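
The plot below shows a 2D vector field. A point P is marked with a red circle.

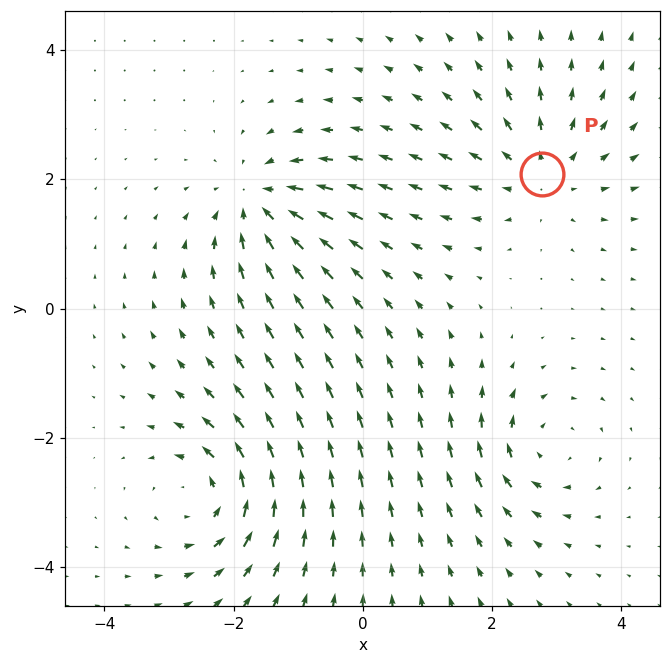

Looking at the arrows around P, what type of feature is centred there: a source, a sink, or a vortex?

At P (2.8, 2.1) the arrows spread outward. Divergence about +4, curl ≈0 — positive divergence with near-zero curl is a source.

source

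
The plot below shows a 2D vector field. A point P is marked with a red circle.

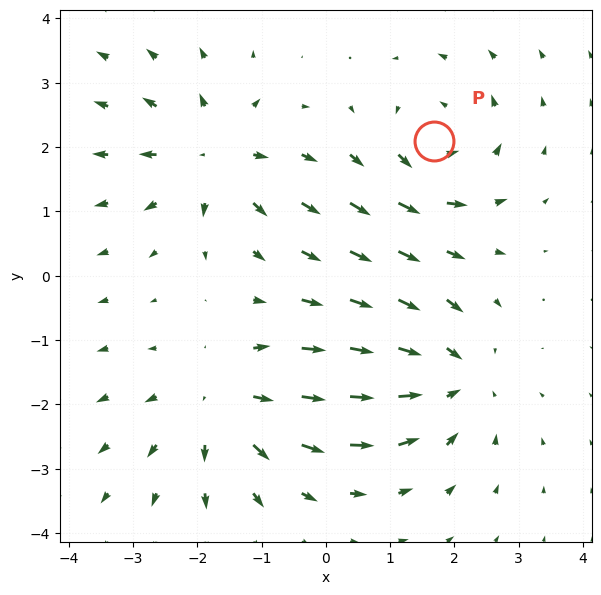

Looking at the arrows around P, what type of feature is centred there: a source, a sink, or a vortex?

vortex

At P (1.7, 2.1) the arrows circulate counterclockwise. Divergence ≈0, curl about +5 — near-zero divergence with nonzero curl is a vortex.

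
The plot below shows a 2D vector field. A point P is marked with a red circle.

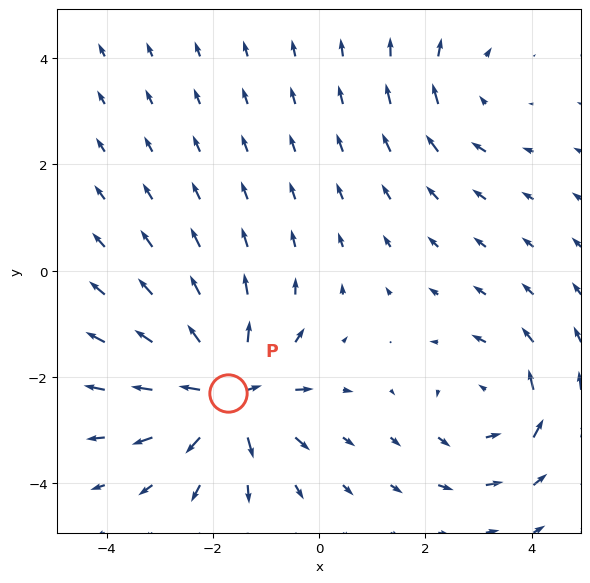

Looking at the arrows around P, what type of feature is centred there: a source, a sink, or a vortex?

At P (-1.7, -2.3) the arrows spread outward. Divergence about +7, curl ≈0 — positive divergence with near-zero curl is a source.

source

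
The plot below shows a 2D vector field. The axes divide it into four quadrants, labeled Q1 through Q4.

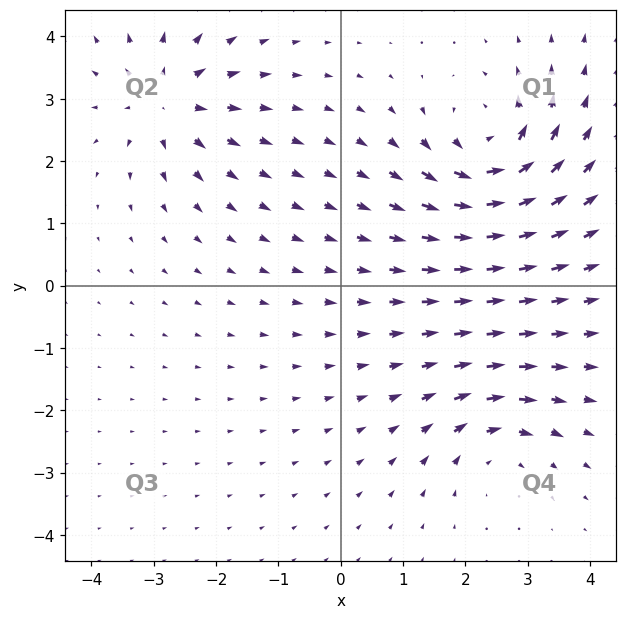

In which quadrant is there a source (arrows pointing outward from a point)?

The source sits at approximately (-2.8, 3.0), which lies in quadrant Q2. The divergence there is about +4, positive as expected for a source.

Q2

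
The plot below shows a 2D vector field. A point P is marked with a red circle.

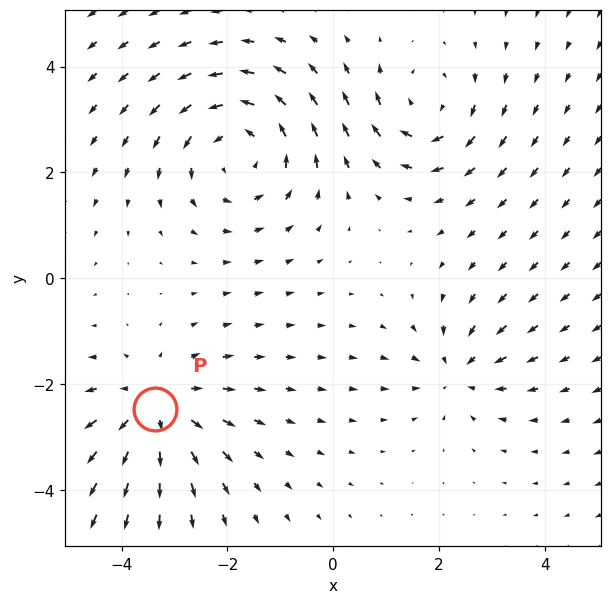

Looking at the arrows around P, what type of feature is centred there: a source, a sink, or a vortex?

At P (-3.4, -2.5) the arrows spread outward. Divergence about +3, curl ≈0 — positive divergence with near-zero curl is a source.

source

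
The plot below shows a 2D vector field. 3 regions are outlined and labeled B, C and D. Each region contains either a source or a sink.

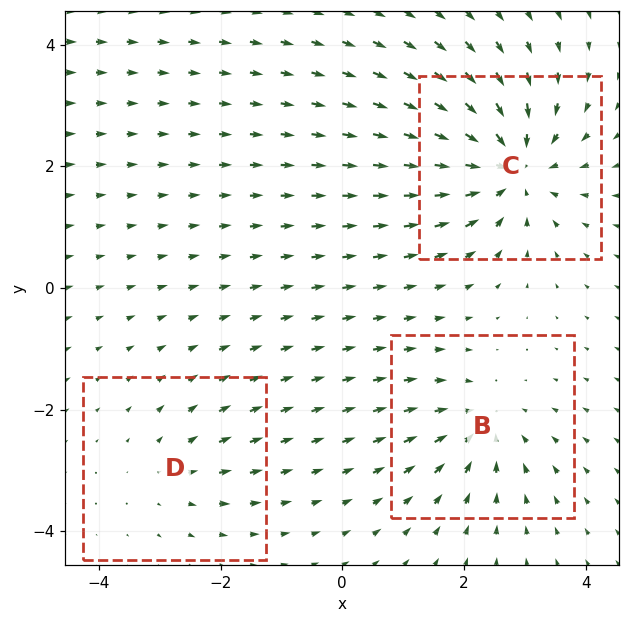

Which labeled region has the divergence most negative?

C

Divergence at each region's feature centre — B: about -3, C: about -5, D: about +2. Region C is most negative.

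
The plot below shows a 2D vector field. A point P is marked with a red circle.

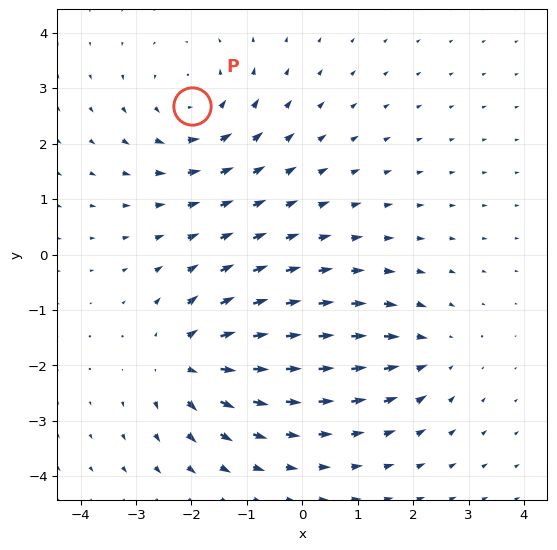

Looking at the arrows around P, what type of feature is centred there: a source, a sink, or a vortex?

At P (-2.0, 2.7) the arrows circulate counterclockwise. Divergence ≈0, curl about +4 — near-zero divergence with nonzero curl is a vortex.

vortex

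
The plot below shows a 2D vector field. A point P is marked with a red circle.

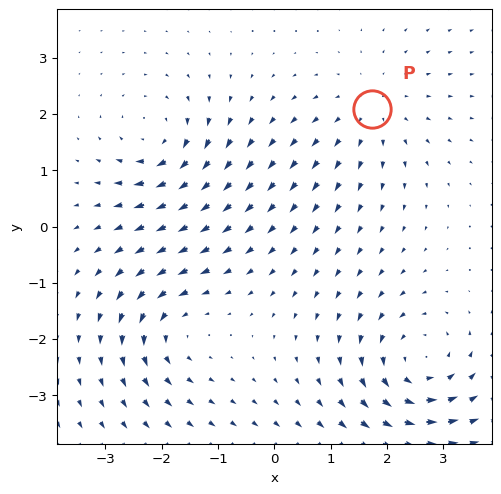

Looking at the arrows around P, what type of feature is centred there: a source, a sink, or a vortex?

At P (1.7, 2.1) the arrows spread outward. Divergence about +2, curl ≈0 — positive divergence with near-zero curl is a source.

source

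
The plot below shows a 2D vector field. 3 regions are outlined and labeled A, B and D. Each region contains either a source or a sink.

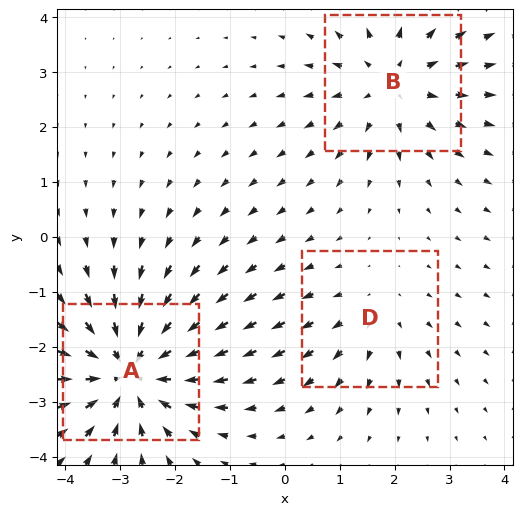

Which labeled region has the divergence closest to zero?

Divergence at each region's feature centre — A: about -4, B: about +3, D: about +2. Region D is closest to zero.

D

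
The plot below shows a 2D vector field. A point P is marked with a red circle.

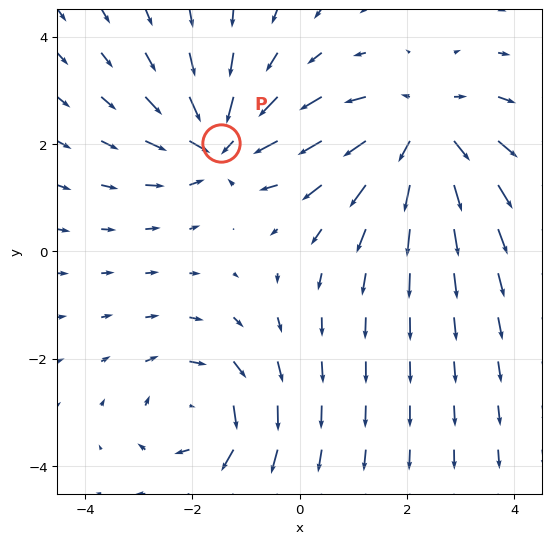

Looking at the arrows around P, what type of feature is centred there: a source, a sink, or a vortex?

sink

At P (-1.5, 2.0) the arrows converge inward. Divergence about -4, curl ≈0 — negative divergence with near-zero curl is a sink.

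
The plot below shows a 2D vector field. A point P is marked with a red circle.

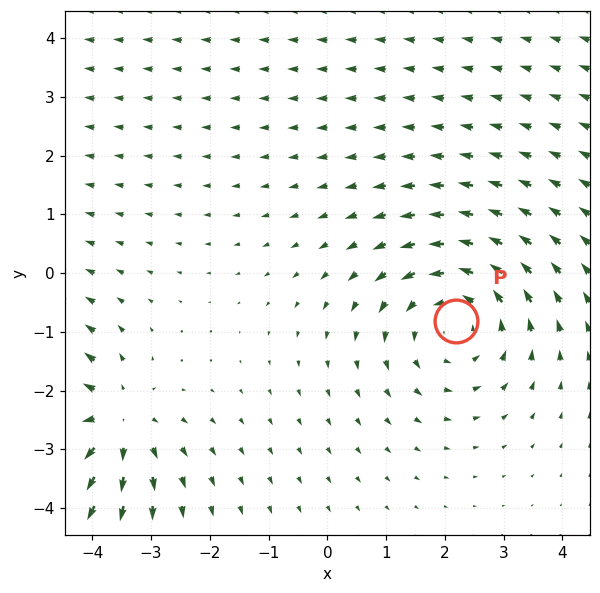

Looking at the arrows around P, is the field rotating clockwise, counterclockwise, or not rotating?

counterclockwise

Near P at (2.2, -0.8) the arrows circulate counterclockwise. The curl (z-component) there is about +4; positive curl means counterclockwise rotation.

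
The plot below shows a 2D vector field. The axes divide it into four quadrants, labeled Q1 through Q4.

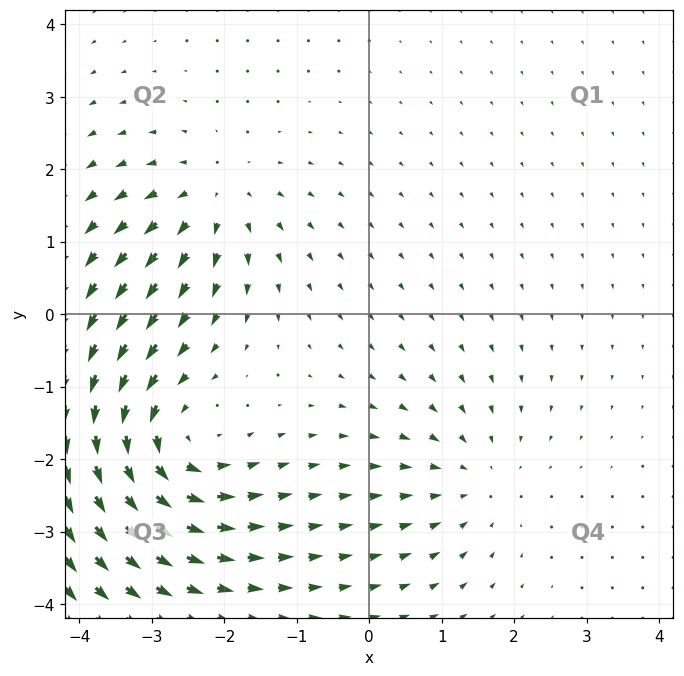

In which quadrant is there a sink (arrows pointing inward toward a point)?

Q4

The sink sits at approximately (1.4, -2.3), which lies in quadrant Q4. The divergence there is about -2, negative as expected for a sink.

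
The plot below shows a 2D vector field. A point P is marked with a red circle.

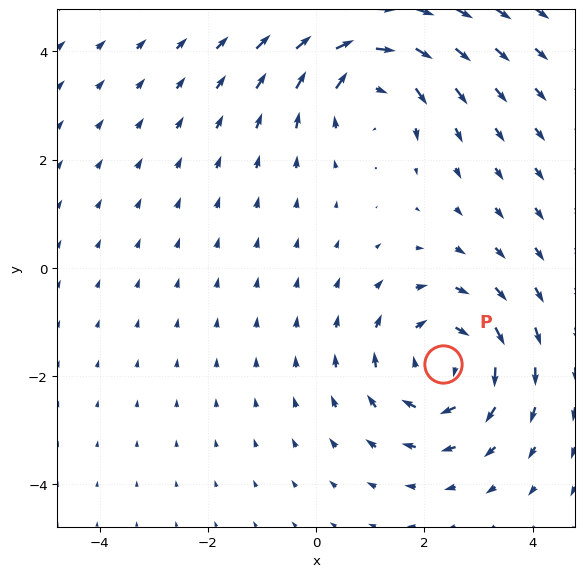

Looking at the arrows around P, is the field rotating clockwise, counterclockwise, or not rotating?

Near P at (2.3, -1.8) the arrows circulate clockwise. The curl (z-component) there is about -3; negative curl means clockwise rotation.

clockwise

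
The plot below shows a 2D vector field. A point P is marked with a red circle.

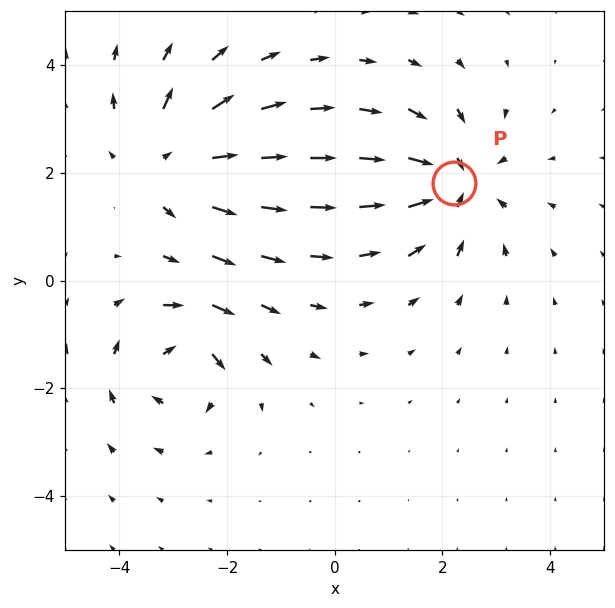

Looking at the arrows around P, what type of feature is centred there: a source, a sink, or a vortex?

sink

At P (2.2, 1.8) the arrows converge inward. Divergence about -4, curl ≈0 — negative divergence with near-zero curl is a sink.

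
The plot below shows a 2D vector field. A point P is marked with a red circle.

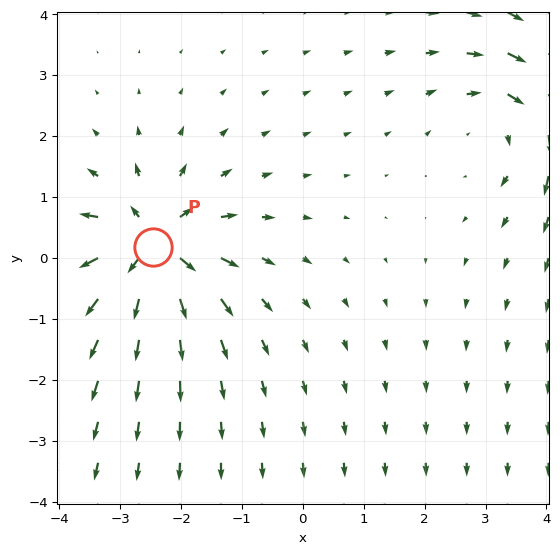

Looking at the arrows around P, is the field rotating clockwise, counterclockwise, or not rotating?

not rotating

Near P at (-2.5, 0.2) the arrows show no circulation. The curl there is ≈0.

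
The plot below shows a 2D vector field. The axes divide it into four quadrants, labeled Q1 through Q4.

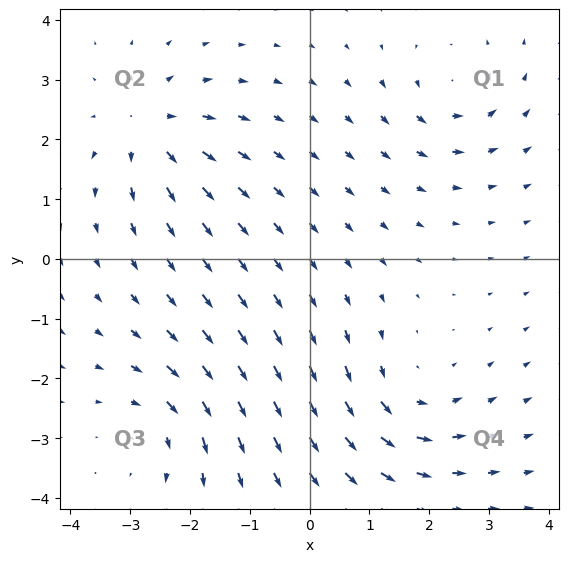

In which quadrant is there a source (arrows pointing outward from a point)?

The source sits at approximately (-2.7, 2.2), which lies in quadrant Q2. The divergence there is about +5, positive as expected for a source.

Q2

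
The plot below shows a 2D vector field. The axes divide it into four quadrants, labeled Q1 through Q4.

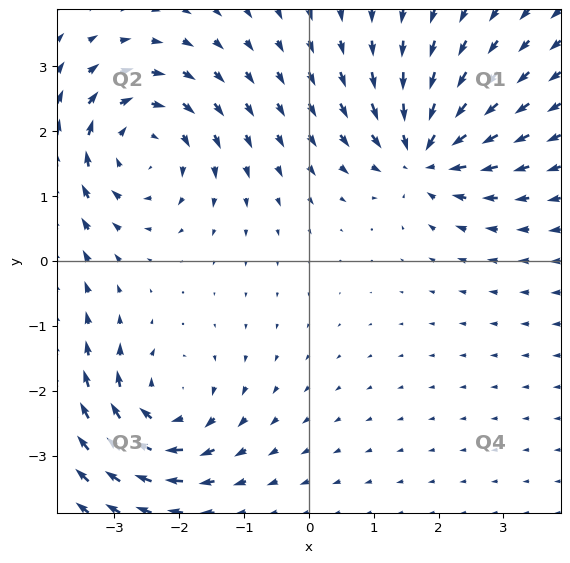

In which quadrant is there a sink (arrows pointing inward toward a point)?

The sink sits at approximately (1.8, 1.6), which lies in quadrant Q1. The divergence there is about -5, negative as expected for a sink.

Q1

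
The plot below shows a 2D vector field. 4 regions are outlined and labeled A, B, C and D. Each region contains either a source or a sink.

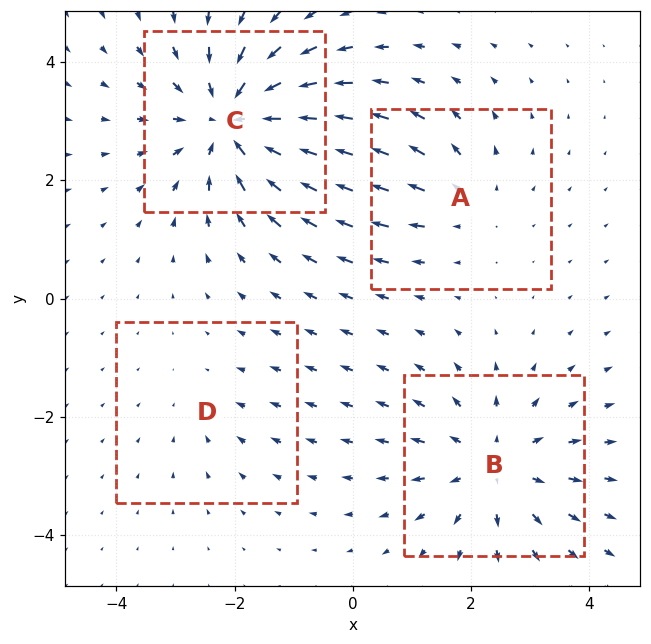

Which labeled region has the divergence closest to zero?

D

Divergence at each region's feature centre — A: about +3, B: about +5, C: about -6, D: about -2. Region D is closest to zero.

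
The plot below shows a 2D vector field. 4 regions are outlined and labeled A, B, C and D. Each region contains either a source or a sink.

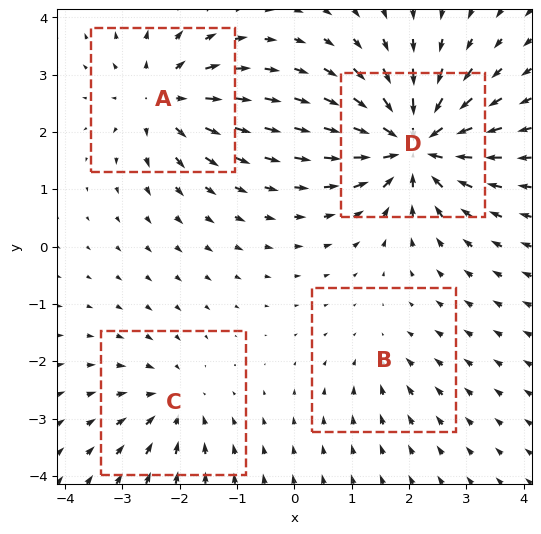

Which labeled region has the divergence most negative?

D

Divergence at each region's feature centre — A: about +6, B: about -2, C: about -4, D: about -9. Region D is most negative.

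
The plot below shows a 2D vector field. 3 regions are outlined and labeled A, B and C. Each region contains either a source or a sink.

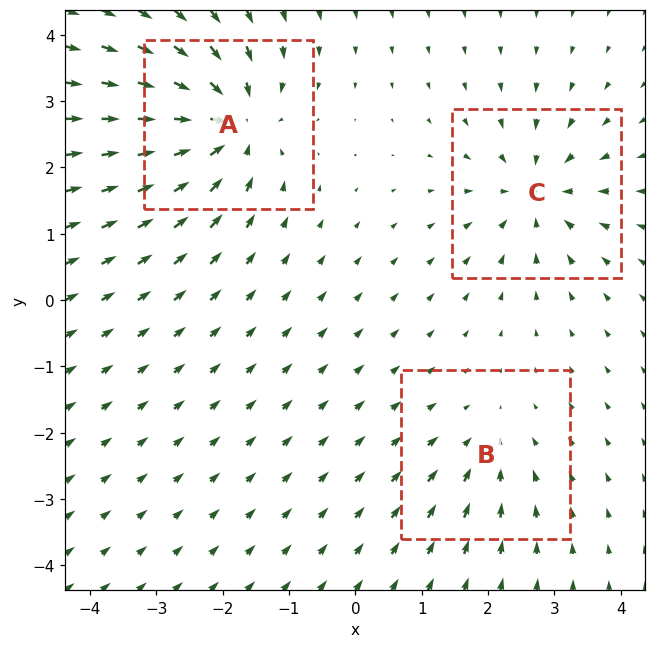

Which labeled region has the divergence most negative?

A

Divergence at each region's feature centre — A: about -6, B: about -3, C: about -4. Region A is most negative.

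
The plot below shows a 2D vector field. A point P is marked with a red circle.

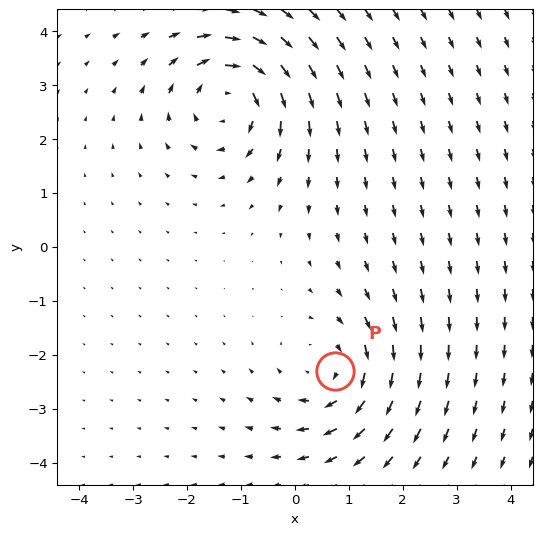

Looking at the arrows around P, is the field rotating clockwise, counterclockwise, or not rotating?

Near P at (0.7, -2.3) the arrows circulate clockwise. The curl (z-component) there is about -4; negative curl means clockwise rotation.

clockwise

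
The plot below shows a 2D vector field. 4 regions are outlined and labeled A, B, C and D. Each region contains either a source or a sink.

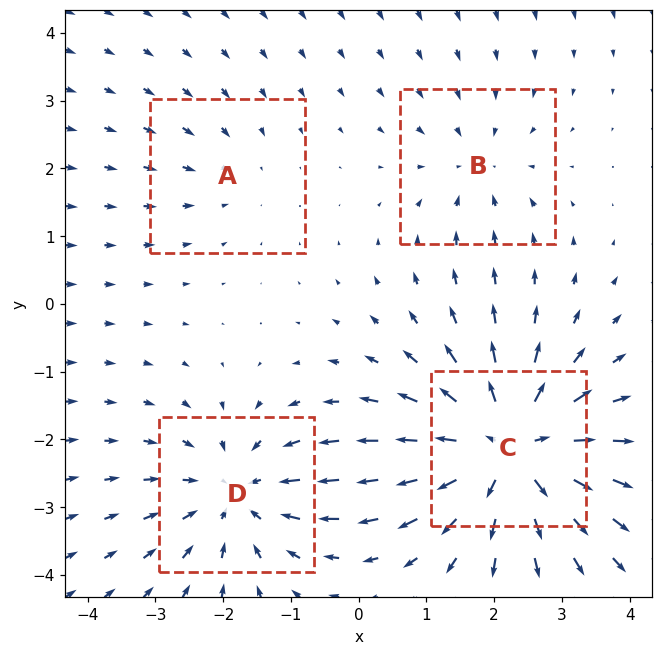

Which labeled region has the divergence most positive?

Divergence at each region's feature centre — A: about -2, B: about -3, C: about +7, D: about -5. Region C is most positive.

C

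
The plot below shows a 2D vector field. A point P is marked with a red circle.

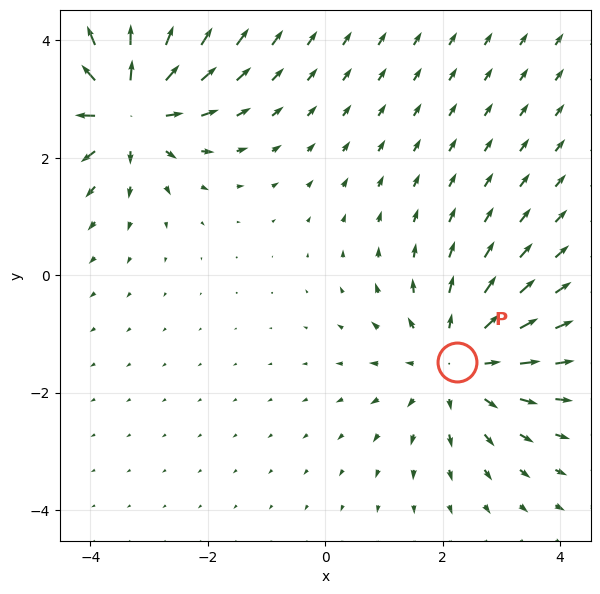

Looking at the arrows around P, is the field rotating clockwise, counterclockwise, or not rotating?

Near P at (2.3, -1.5) the arrows show no circulation. The curl there is ≈0.

not rotating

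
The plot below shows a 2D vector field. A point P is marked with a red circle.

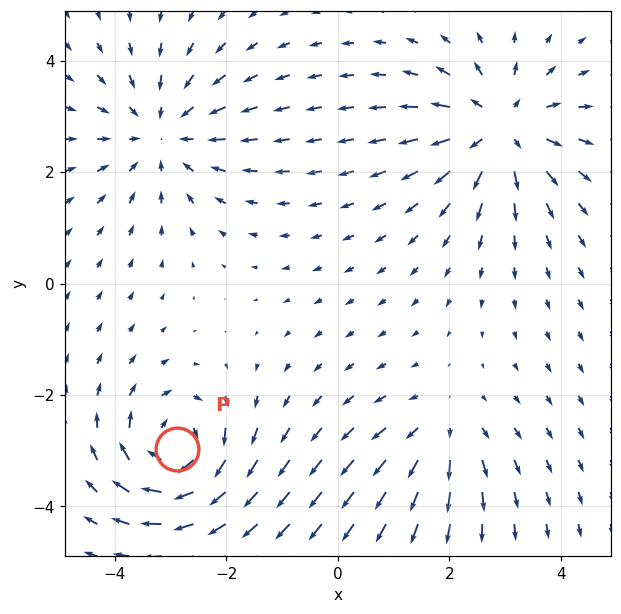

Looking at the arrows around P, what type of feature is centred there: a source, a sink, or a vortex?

At P (-2.9, -3.0) the arrows circulate clockwise. Divergence ≈0, curl about -6 — near-zero divergence with nonzero curl is a vortex.

vortex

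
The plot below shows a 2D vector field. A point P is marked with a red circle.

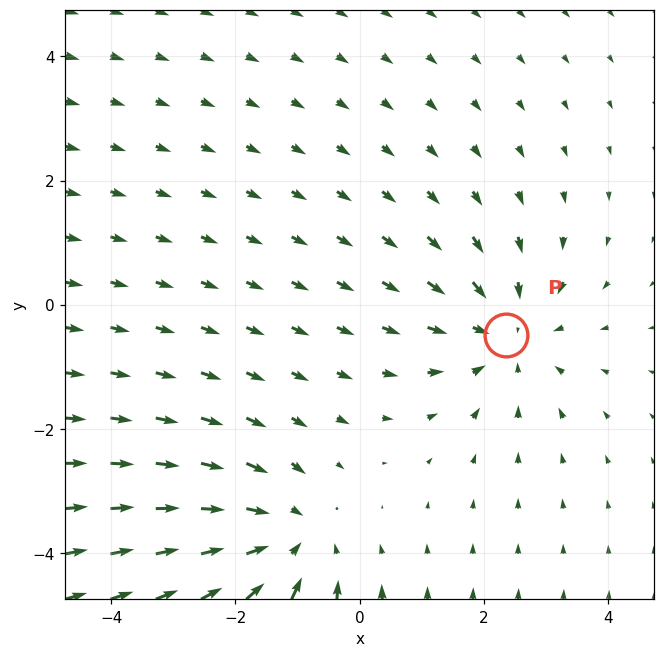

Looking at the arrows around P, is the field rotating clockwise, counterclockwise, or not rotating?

Near P at (2.4, -0.5) the arrows show no circulation. The curl there is ≈0.

not rotating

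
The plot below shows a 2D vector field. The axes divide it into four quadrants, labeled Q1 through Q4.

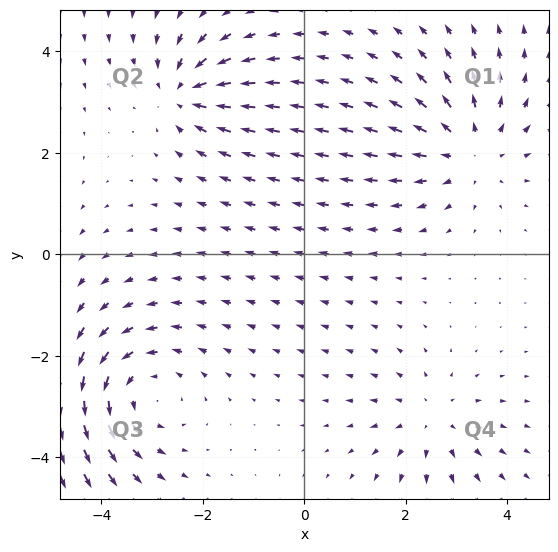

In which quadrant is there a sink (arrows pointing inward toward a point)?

Q2

The sink sits at approximately (-2.3, 3.2), which lies in quadrant Q2. The divergence there is about -5, negative as expected for a sink.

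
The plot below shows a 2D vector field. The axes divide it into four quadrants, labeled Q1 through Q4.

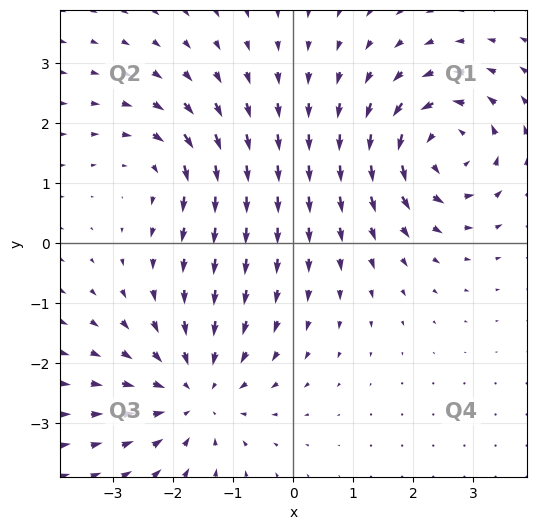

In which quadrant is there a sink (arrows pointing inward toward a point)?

Q3

The sink sits at approximately (-1.6, -2.5), which lies in quadrant Q3. The divergence there is about -3, negative as expected for a sink.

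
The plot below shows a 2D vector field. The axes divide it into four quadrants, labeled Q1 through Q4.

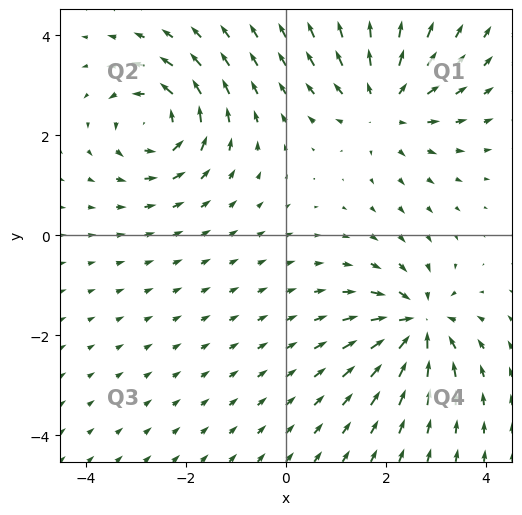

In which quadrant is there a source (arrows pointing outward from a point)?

Q1

The source sits at approximately (2.0, 2.6), which lies in quadrant Q1. The divergence there is about +3, positive as expected for a source.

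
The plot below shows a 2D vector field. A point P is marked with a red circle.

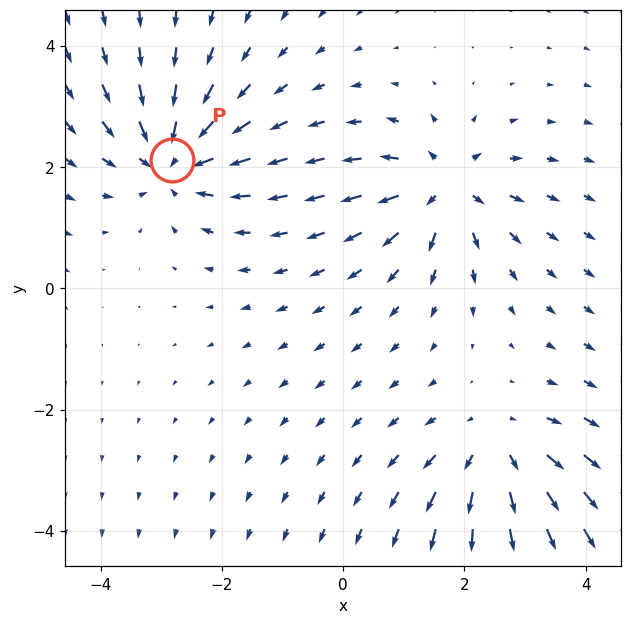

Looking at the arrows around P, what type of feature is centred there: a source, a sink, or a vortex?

sink

At P (-2.8, 2.1) the arrows converge inward. Divergence about -4, curl ≈0 — negative divergence with near-zero curl is a sink.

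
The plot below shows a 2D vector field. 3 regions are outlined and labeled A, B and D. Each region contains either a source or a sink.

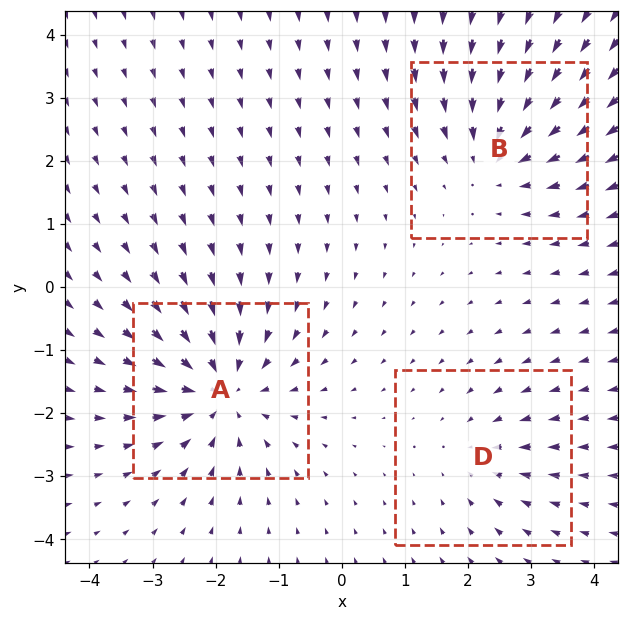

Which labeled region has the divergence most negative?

Divergence at each region's feature centre — A: about -5, B: about -3, D: about -2. Region A is most negative.

A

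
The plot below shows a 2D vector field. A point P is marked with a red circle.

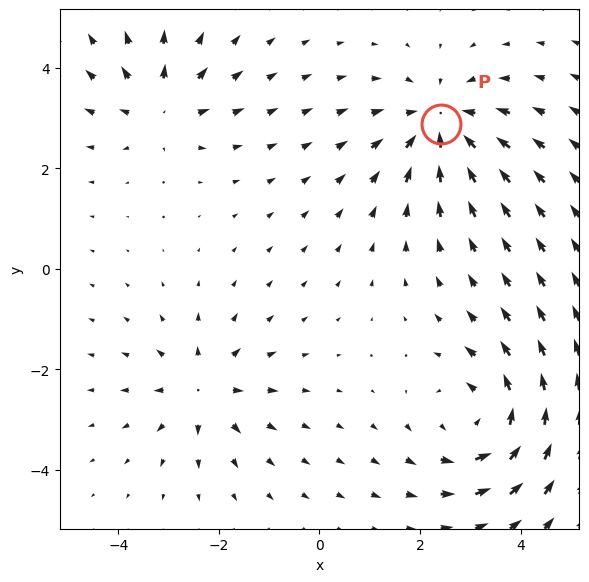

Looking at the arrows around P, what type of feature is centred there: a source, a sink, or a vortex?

At P (2.4, 2.9) the arrows converge inward. Divergence about -4, curl ≈0 — negative divergence with near-zero curl is a sink.

sink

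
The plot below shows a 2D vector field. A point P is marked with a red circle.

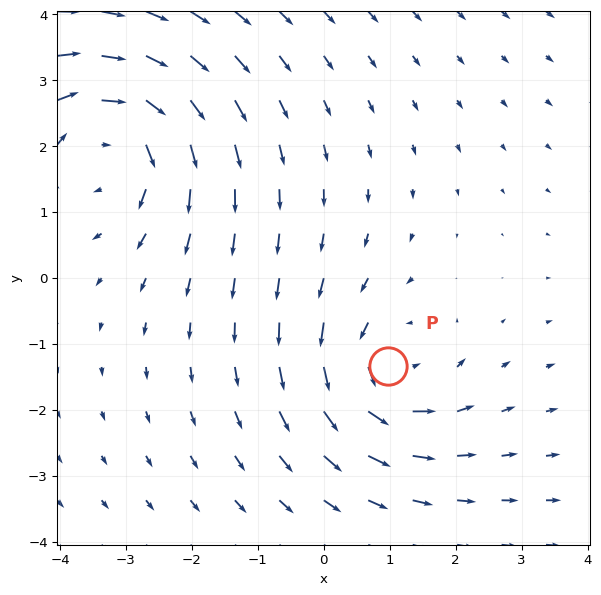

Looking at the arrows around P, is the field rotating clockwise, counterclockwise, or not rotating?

counterclockwise

Near P at (1.0, -1.3) the arrows circulate counterclockwise. The curl (z-component) there is about +4; positive curl means counterclockwise rotation.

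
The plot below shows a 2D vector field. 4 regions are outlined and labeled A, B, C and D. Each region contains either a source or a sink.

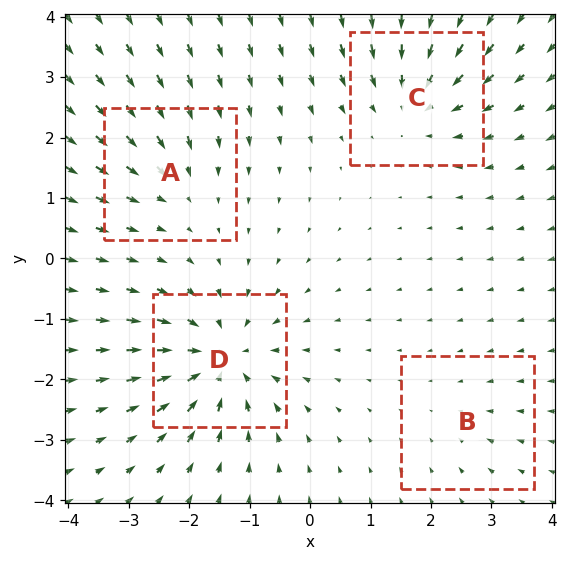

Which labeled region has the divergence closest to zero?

B

Divergence at each region's feature centre — A: about -4, B: about -2, C: about -6, D: about -8. Region B is closest to zero.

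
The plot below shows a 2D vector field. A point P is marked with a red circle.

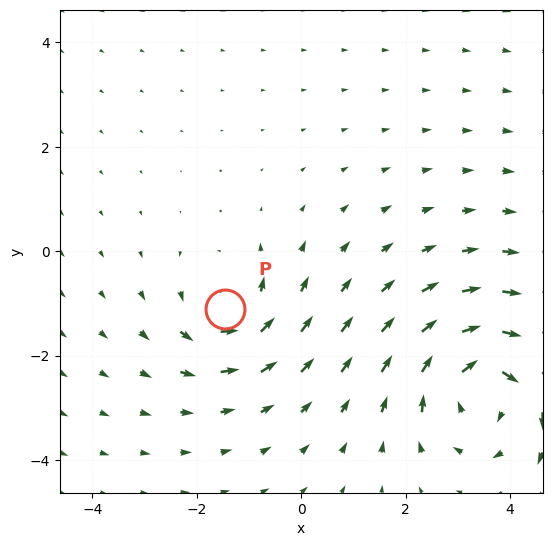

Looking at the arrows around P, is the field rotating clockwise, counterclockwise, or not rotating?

Near P at (-1.5, -1.1) the arrows circulate counterclockwise. The curl (z-component) there is about +3; positive curl means counterclockwise rotation.

counterclockwise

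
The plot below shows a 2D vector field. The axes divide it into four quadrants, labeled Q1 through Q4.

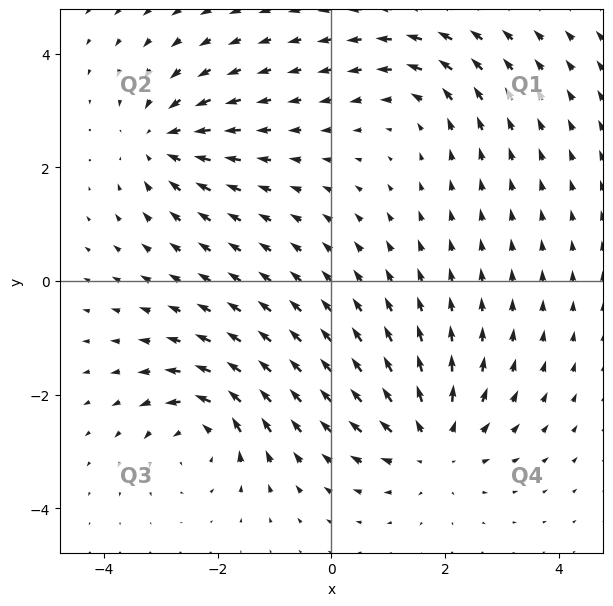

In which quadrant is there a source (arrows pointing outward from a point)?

The source sits at approximately (1.8, -2.9), which lies in quadrant Q4. The divergence there is about +4, positive as expected for a source.

Q4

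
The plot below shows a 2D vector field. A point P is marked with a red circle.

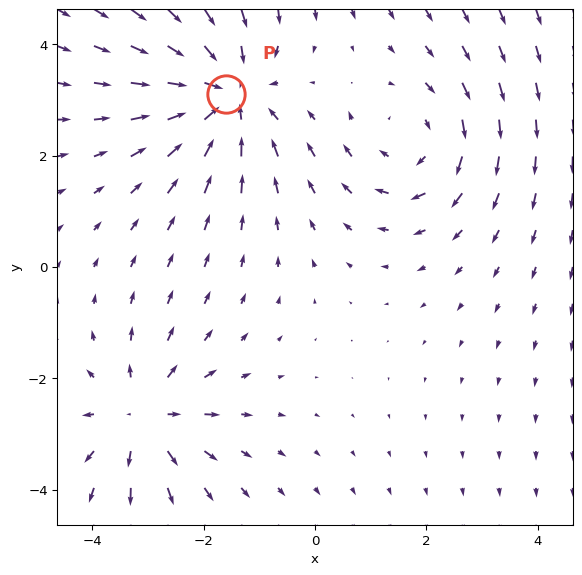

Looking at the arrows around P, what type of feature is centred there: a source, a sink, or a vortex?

sink

At P (-1.6, 3.1) the arrows converge inward. Divergence about -4, curl ≈0 — negative divergence with near-zero curl is a sink.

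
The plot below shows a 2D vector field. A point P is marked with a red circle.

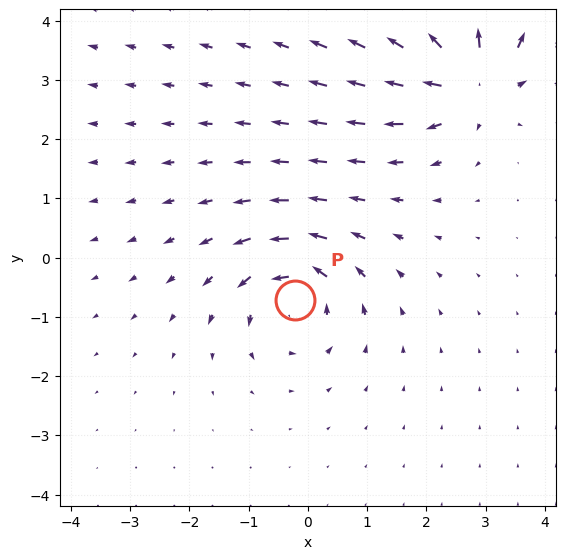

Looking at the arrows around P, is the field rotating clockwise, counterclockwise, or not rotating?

counterclockwise

Near P at (-0.2, -0.7) the arrows circulate counterclockwise. The curl (z-component) there is about +6; positive curl means counterclockwise rotation.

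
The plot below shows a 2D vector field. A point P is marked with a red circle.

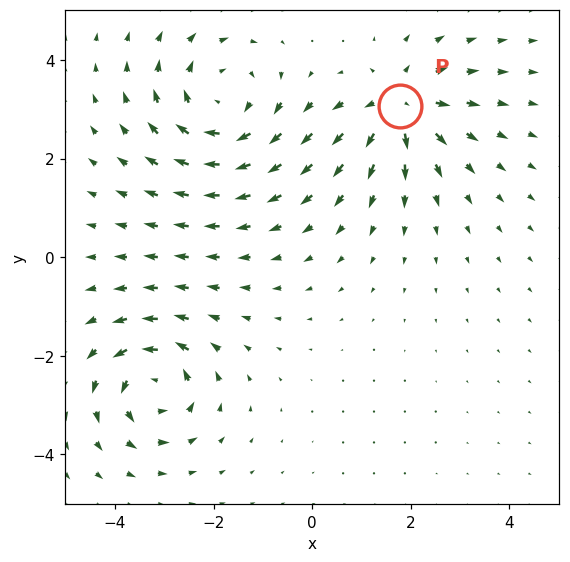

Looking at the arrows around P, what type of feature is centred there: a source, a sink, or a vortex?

source

At P (1.8, 3.1) the arrows spread outward. Divergence about +4, curl ≈0 — positive divergence with near-zero curl is a source.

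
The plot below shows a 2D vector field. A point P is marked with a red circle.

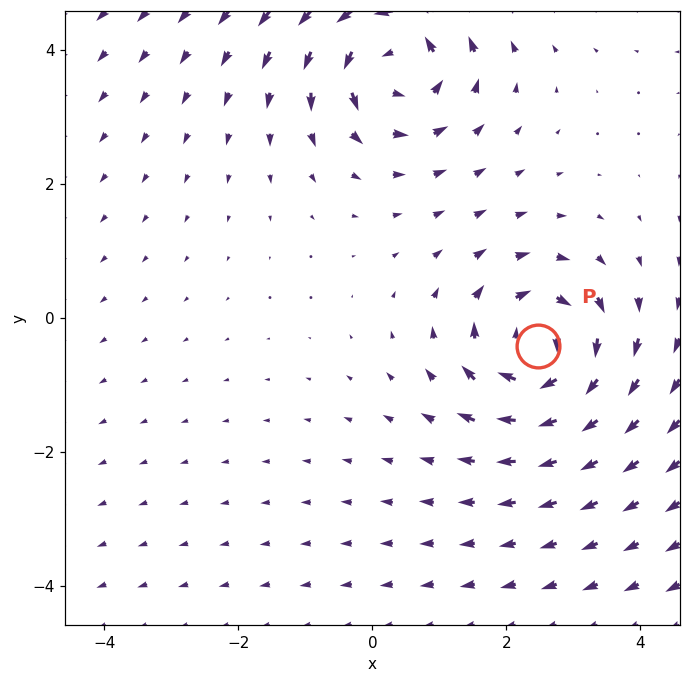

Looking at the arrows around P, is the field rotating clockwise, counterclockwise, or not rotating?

clockwise

Near P at (2.5, -0.4) the arrows circulate clockwise. The curl (z-component) there is about -4; negative curl means clockwise rotation.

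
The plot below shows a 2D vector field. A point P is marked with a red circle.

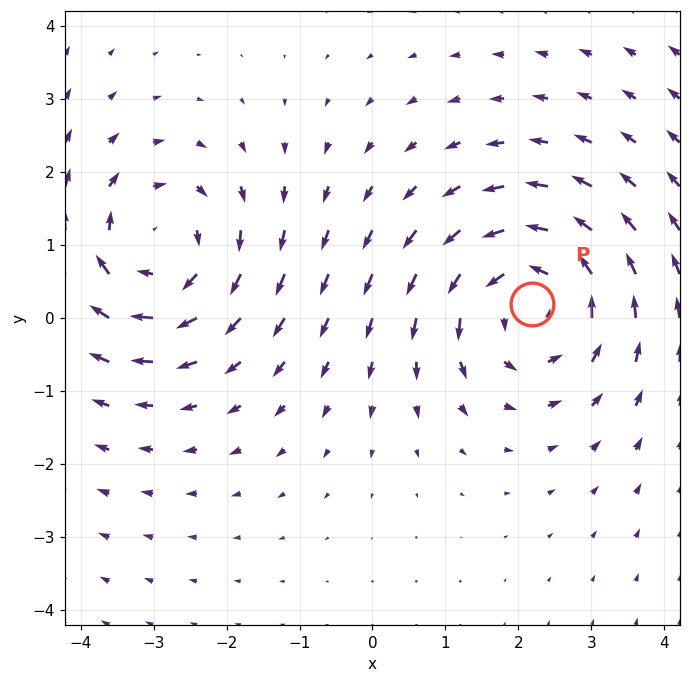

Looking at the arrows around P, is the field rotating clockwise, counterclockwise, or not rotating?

Near P at (2.2, 0.2) the arrows circulate counterclockwise. The curl (z-component) there is about +2; positive curl means counterclockwise rotation.

counterclockwise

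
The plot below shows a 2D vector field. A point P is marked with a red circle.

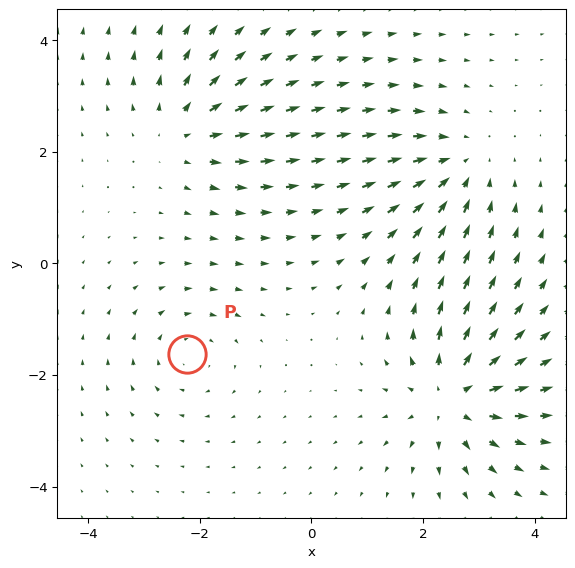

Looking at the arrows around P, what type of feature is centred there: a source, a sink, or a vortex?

vortex

At P (-2.2, -1.6) the arrows circulate clockwise. Divergence ≈0, curl about -3 — near-zero divergence with nonzero curl is a vortex.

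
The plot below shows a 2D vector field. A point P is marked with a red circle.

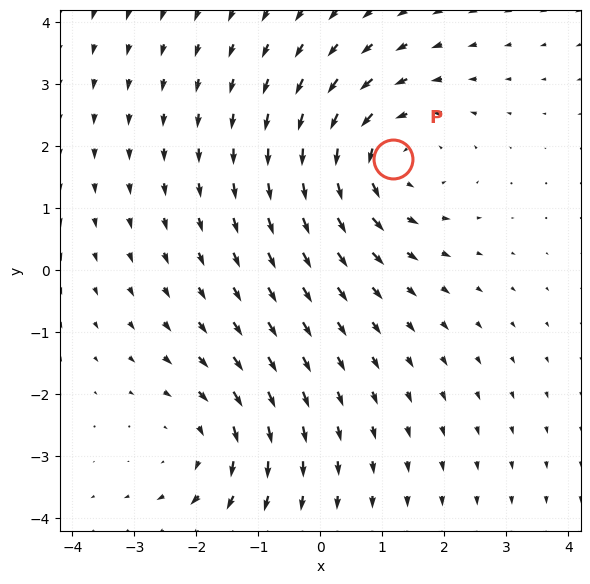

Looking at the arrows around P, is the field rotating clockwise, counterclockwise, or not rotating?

Near P at (1.2, 1.8) the arrows circulate counterclockwise. The curl (z-component) there is about +3; positive curl means counterclockwise rotation.

counterclockwise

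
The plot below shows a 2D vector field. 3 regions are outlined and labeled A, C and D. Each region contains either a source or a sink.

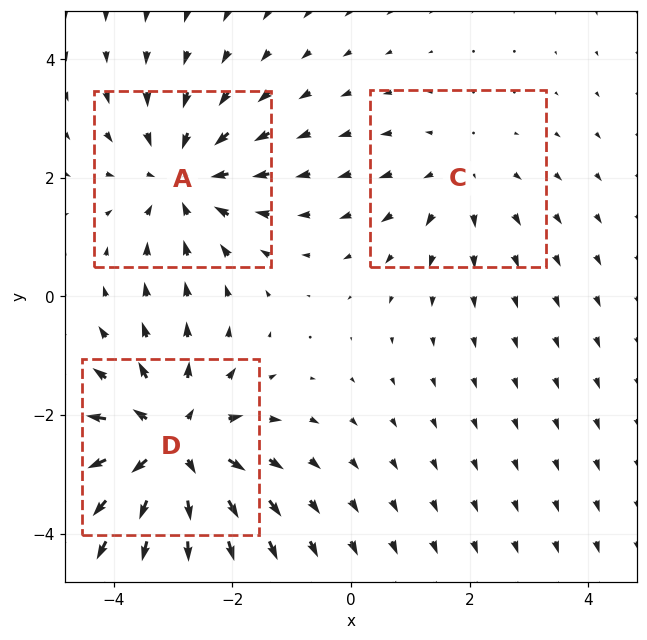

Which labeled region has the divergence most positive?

D

Divergence at each region's feature centre — A: about -3, C: about +2, D: about +4. Region D is most positive.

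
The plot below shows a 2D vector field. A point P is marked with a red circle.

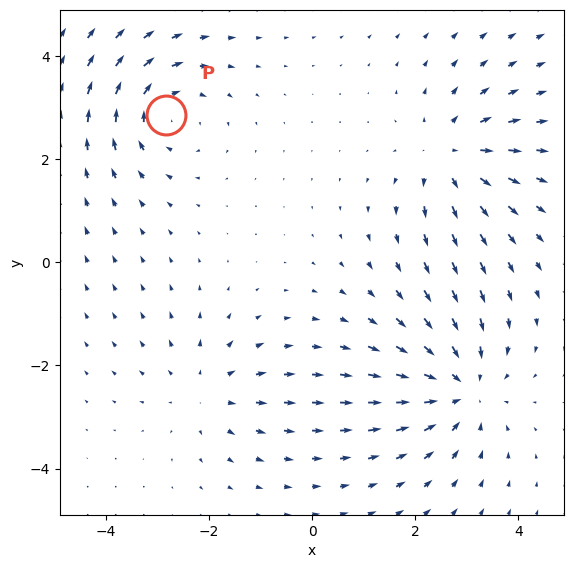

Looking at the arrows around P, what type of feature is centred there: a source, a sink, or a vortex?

At P (-2.8, 2.9) the arrows circulate clockwise. Divergence ≈0, curl about -4 — near-zero divergence with nonzero curl is a vortex.

vortex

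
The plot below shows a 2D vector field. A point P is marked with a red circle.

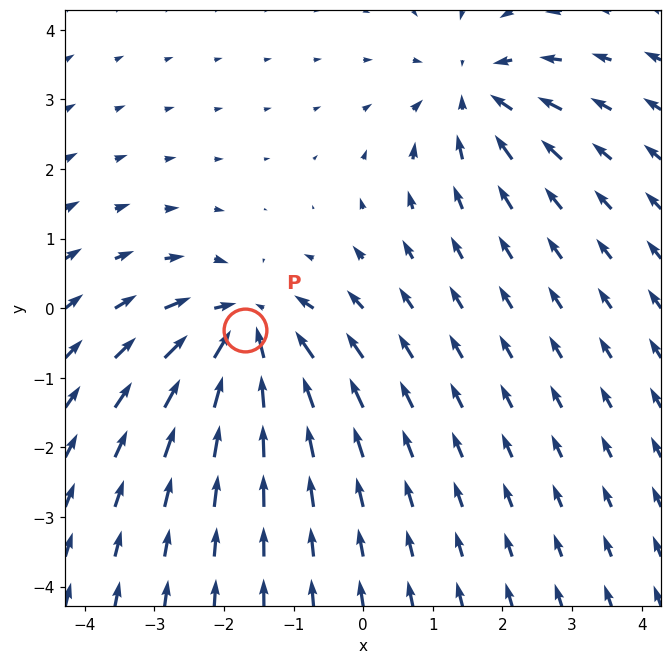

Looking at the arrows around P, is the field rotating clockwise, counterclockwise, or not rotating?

not rotating

Near P at (-1.7, -0.3) the arrows show no circulation. The curl there is ≈0.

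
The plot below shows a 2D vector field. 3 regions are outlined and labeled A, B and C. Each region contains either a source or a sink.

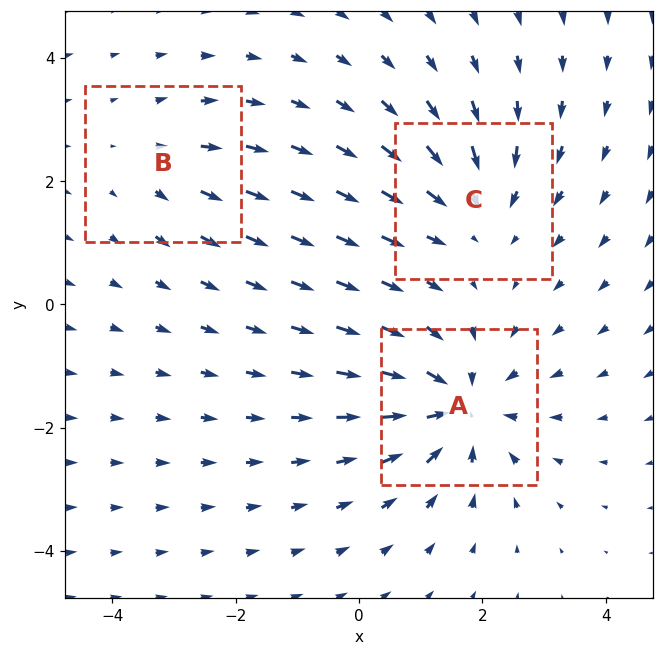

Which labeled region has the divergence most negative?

A

Divergence at each region's feature centre — A: about -5, B: about +2, C: about -3. Region A is most negative.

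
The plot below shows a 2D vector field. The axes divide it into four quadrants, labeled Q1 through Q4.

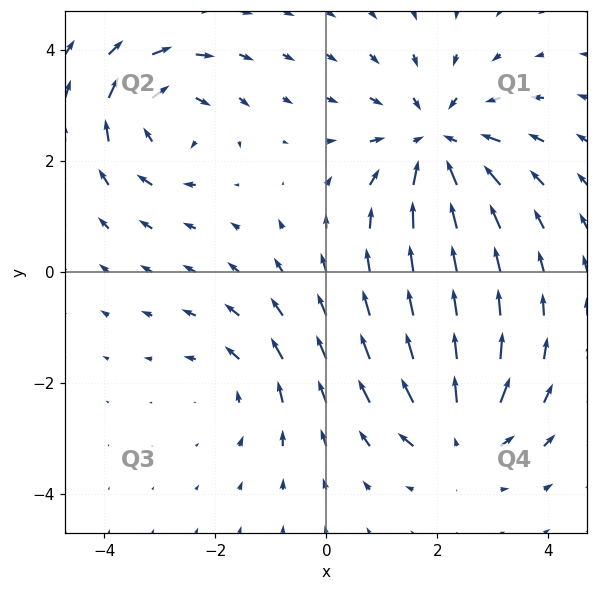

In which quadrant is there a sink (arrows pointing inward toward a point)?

Q1

The sink sits at approximately (2.0, 2.3), which lies in quadrant Q1. The divergence there is about -4, negative as expected for a sink.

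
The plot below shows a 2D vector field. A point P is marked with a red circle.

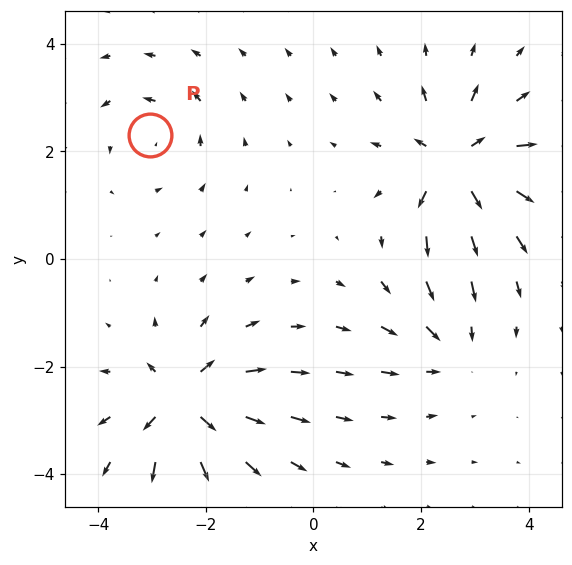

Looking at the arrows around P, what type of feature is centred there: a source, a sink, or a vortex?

At P (-3.0, 2.3) the arrows circulate counterclockwise. Divergence ≈0, curl about +4 — near-zero divergence with nonzero curl is a vortex.

vortex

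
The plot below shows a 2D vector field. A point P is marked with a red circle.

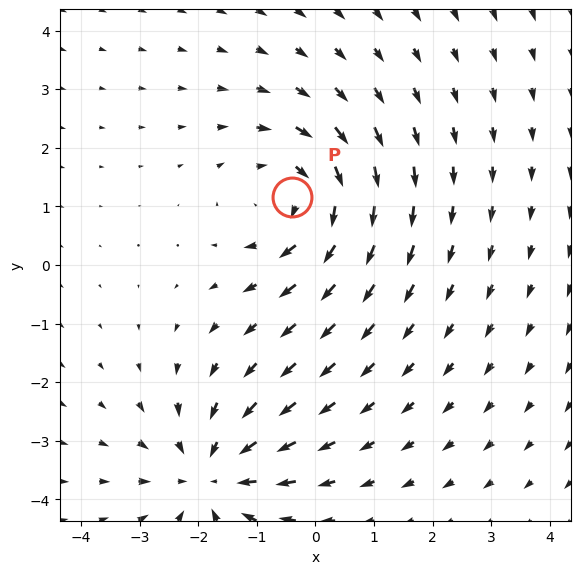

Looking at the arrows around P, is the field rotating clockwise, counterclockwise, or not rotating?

clockwise

Near P at (-0.4, 1.2) the arrows circulate clockwise. The curl (z-component) there is about -3; negative curl means clockwise rotation.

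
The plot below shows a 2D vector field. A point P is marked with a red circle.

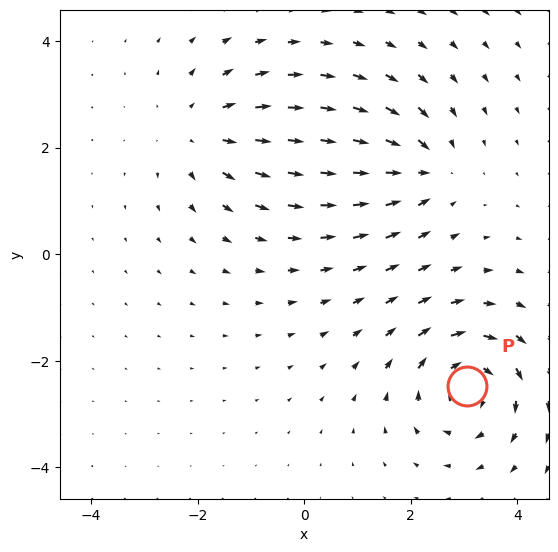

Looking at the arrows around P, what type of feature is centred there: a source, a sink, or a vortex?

At P (3.1, -2.5) the arrows circulate clockwise. Divergence ≈0, curl about -5 — near-zero divergence with nonzero curl is a vortex.

vortex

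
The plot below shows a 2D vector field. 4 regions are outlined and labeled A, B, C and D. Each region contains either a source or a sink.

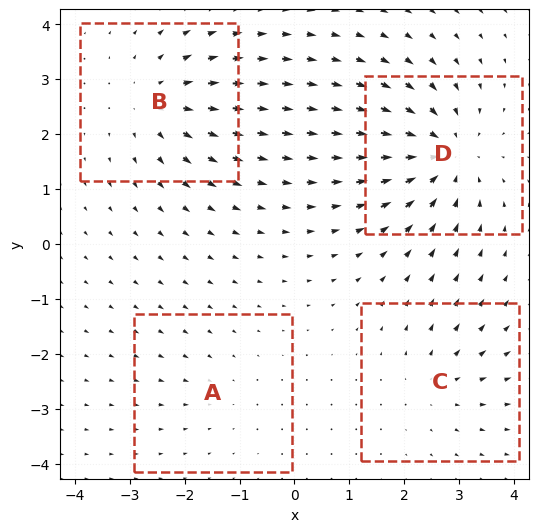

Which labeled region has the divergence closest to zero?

A

Divergence at each region's feature centre — A: about -2, B: about +5, C: about +3, D: about -7. Region A is closest to zero.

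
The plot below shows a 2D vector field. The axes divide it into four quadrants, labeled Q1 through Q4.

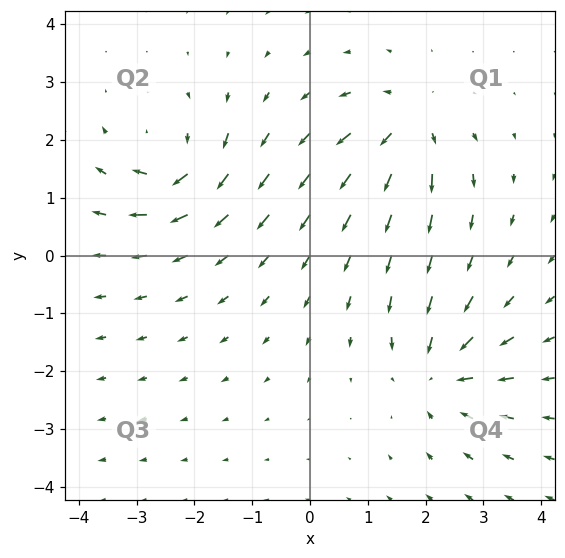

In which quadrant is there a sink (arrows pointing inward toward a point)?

Q4

The sink sits at approximately (2.3, -2.0), which lies in quadrant Q4. The divergence there is about -5, negative as expected for a sink.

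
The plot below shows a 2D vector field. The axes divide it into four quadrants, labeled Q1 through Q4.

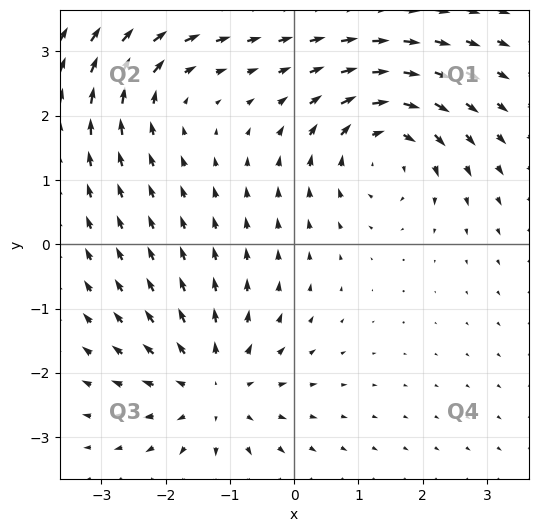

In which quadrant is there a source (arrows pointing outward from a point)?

Q3

The source sits at approximately (-1.3, -2.2), which lies in quadrant Q3. The divergence there is about +5, positive as expected for a source.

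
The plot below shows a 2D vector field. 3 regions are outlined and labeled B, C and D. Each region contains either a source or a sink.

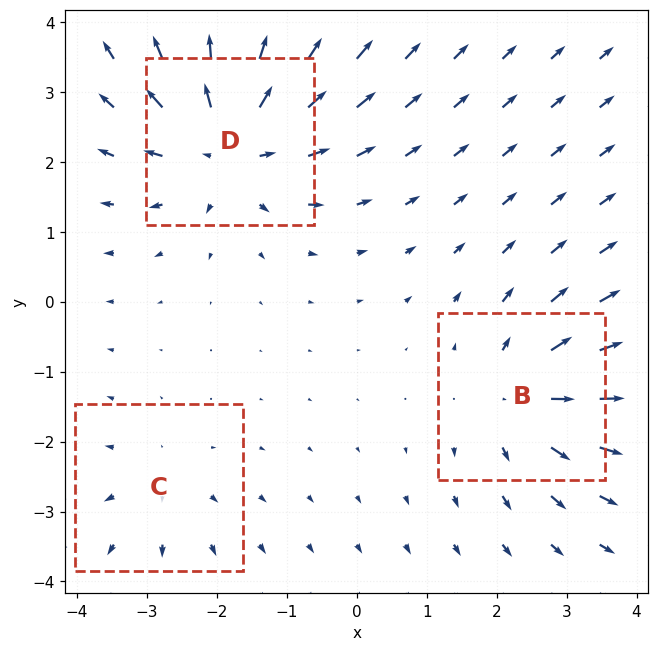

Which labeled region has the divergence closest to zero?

Divergence at each region's feature centre — B: about +4, C: about +2, D: about +5. Region C is closest to zero.

C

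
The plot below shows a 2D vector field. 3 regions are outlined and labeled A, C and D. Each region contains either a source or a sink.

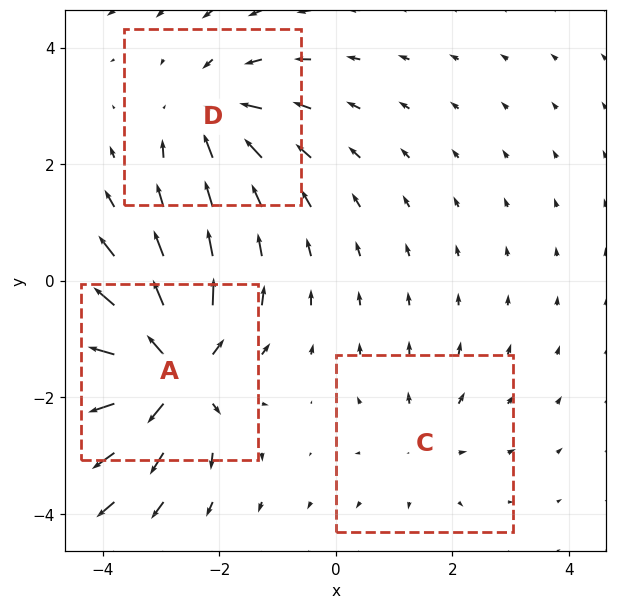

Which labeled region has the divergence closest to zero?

C

Divergence at each region's feature centre — A: about +6, C: about +2, D: about -3. Region C is closest to zero.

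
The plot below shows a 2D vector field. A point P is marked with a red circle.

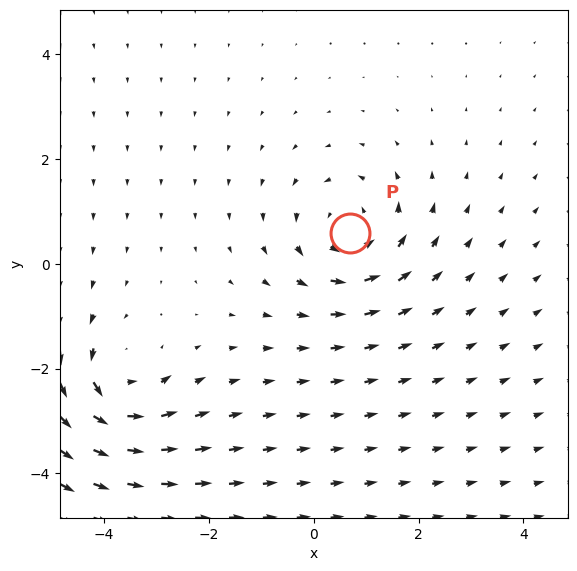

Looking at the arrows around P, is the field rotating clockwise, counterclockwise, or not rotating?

Near P at (0.7, 0.6) the arrows circulate counterclockwise. The curl (z-component) there is about +4; positive curl means counterclockwise rotation.

counterclockwise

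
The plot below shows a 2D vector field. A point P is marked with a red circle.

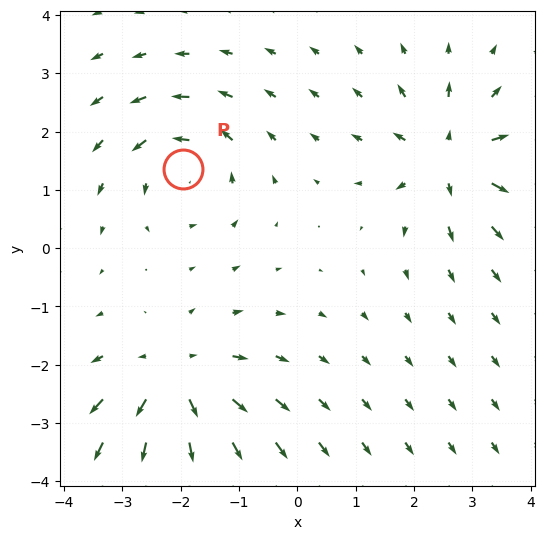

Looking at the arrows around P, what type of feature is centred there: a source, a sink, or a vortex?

vortex

At P (-2.0, 1.4) the arrows circulate counterclockwise. Divergence ≈0, curl about +4 — near-zero divergence with nonzero curl is a vortex.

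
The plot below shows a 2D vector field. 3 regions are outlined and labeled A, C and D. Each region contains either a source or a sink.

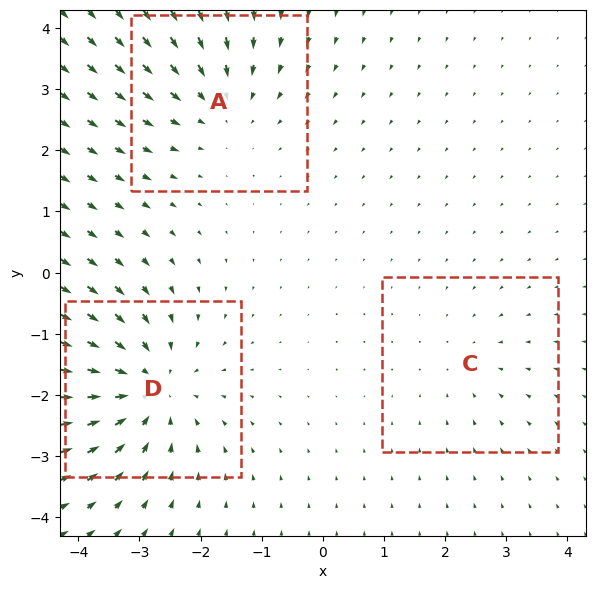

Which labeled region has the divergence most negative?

Divergence at each region's feature centre — A: about -3, C: about -2, D: about -5. Region D is most negative.

D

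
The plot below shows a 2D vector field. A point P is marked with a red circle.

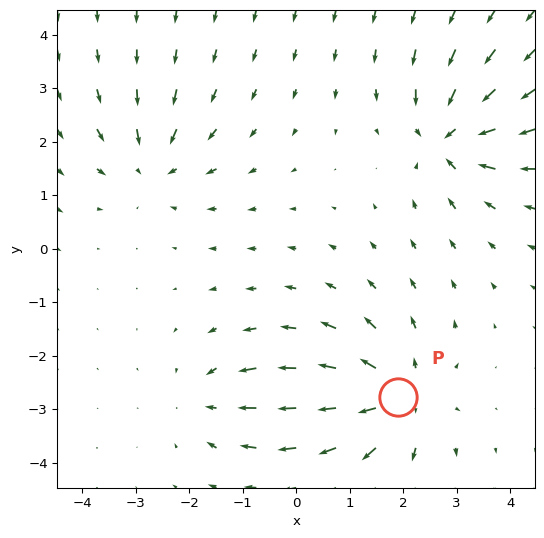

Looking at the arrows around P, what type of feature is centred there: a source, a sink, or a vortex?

source

At P (1.9, -2.8) the arrows spread outward. Divergence about +5, curl ≈0 — positive divergence with near-zero curl is a source.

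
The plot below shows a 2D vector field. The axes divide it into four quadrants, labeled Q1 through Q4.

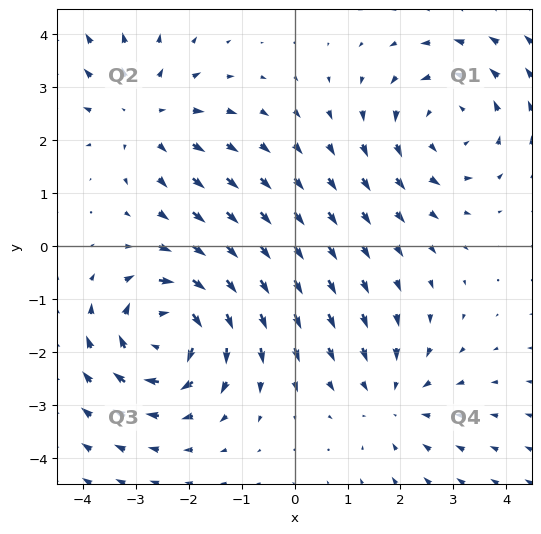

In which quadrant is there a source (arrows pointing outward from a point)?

Q2

The source sits at approximately (-2.9, 2.5), which lies in quadrant Q2. The divergence there is about +2, positive as expected for a source.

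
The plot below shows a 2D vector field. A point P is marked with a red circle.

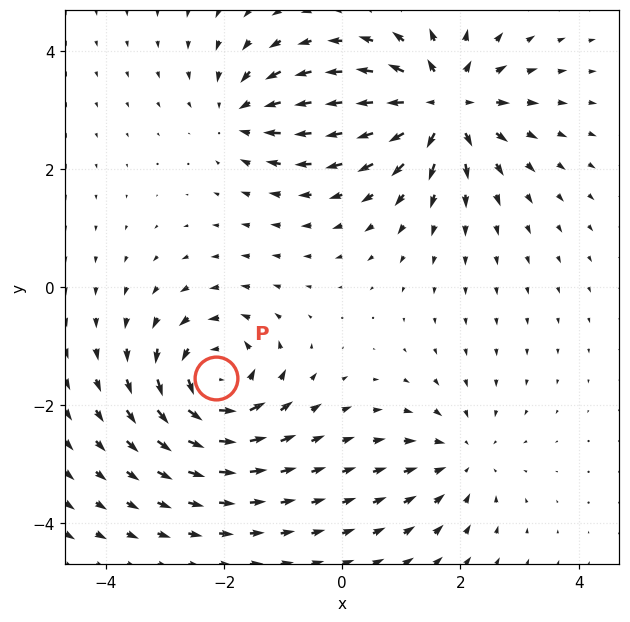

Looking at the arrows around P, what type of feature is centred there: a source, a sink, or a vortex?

vortex

At P (-2.1, -1.5) the arrows circulate counterclockwise. Divergence ≈0, curl about +6 — near-zero divergence with nonzero curl is a vortex.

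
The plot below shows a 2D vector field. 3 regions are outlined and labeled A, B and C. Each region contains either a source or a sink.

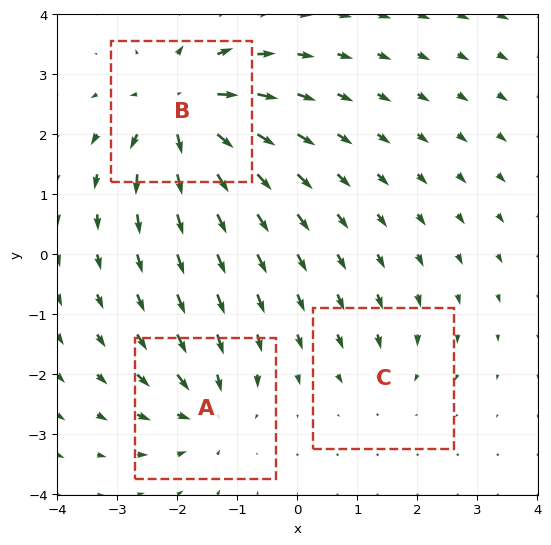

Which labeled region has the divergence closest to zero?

C

Divergence at each region's feature centre — A: about -4, B: about +6, C: about -2. Region C is closest to zero.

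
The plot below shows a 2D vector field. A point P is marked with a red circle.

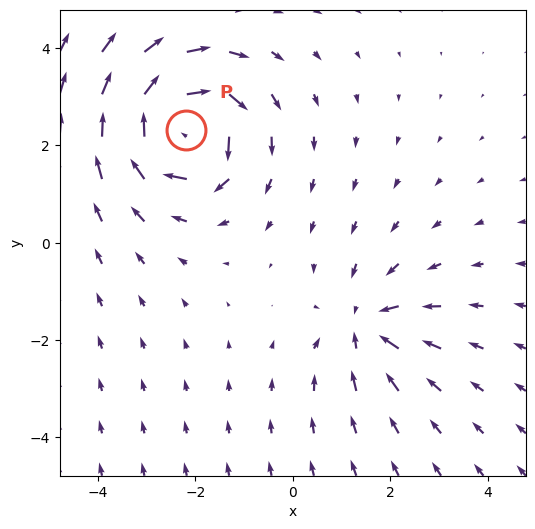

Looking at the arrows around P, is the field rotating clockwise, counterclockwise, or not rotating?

clockwise

Near P at (-2.2, 2.3) the arrows circulate clockwise. The curl (z-component) there is about -7; negative curl means clockwise rotation.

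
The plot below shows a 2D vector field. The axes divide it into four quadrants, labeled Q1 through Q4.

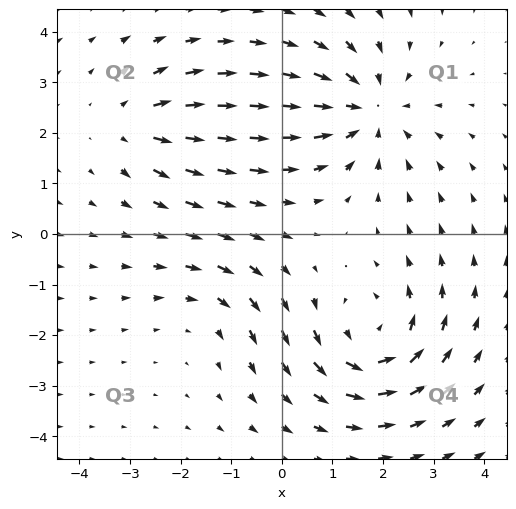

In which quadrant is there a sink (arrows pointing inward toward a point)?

The sink sits at approximately (1.7, 2.5), which lies in quadrant Q1. The divergence there is about -4, negative as expected for a sink.

Q1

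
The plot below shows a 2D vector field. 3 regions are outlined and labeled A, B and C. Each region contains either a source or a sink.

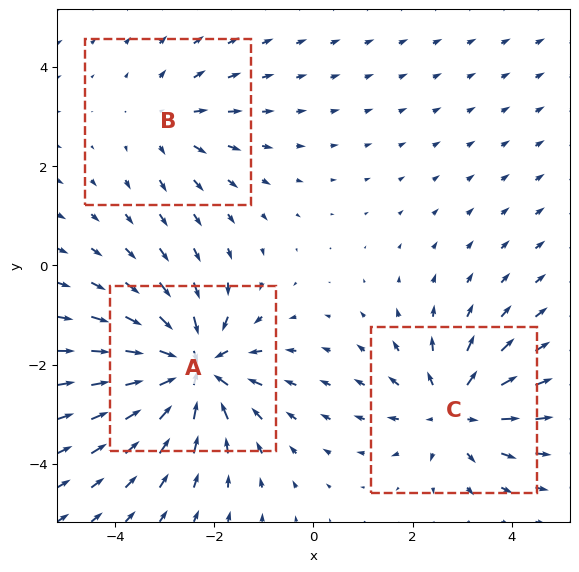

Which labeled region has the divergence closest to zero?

B

Divergence at each region's feature centre — A: about -5, B: about +2, C: about +4. Region B is closest to zero.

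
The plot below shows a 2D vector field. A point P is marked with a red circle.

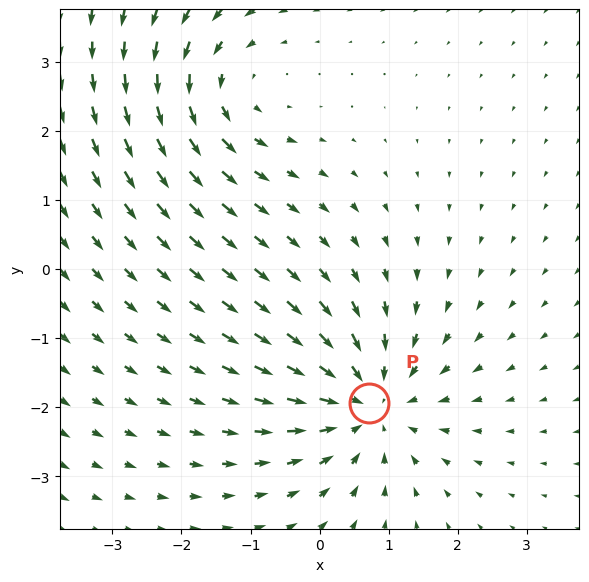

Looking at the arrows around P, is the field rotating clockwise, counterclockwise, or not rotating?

Near P at (0.7, -1.9) the arrows show no circulation. The curl there is ≈0.

not rotating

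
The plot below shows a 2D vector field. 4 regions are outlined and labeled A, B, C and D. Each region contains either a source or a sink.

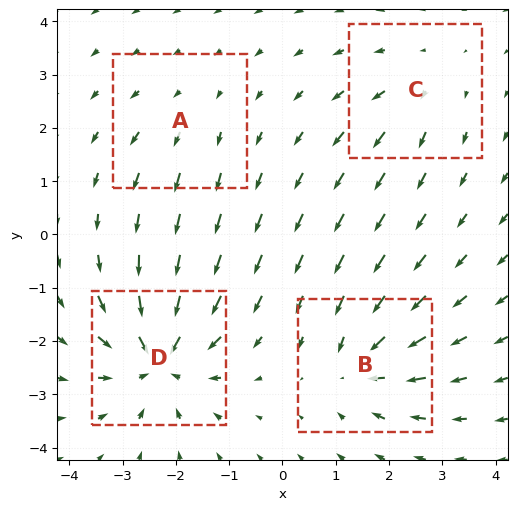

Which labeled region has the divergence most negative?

D

Divergence at each region's feature centre — A: about +2, B: about -5, C: about +3, D: about -8. Region D is most negative.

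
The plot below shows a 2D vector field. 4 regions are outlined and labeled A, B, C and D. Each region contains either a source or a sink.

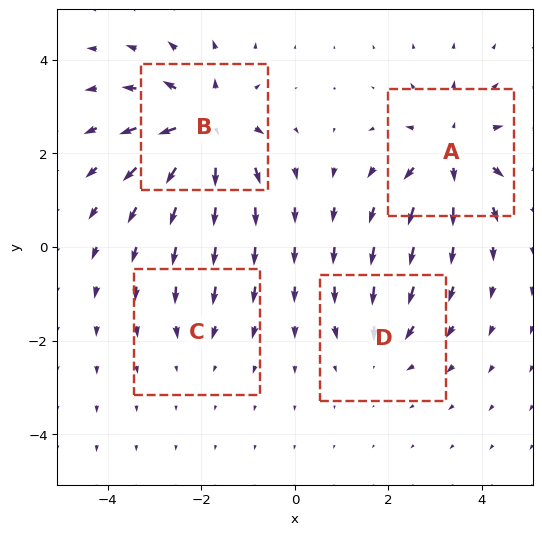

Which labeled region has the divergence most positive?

B

Divergence at each region's feature centre — A: about +6, B: about +7, C: about -2, D: about -4. Region B is most positive.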